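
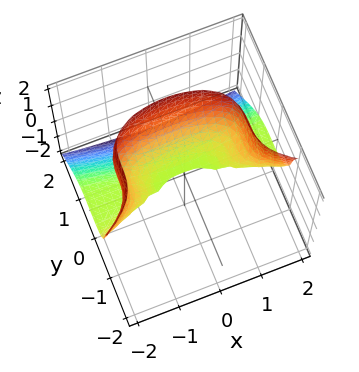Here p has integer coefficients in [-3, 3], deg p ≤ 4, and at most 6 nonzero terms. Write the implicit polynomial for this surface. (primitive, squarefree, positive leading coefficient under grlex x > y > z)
x^2*z + 3*y^3 + z^3 - 3*z^2

First, degree: the shape is more complex than any degree-2 surface, so deg p = 3.
Next, from the axis intercepts and sections: the visible x-axis segment lies entirely on the surface; it crosses the z-axis at the gridline z = 0.
Finally, solving for integer coefficients yields p as stated.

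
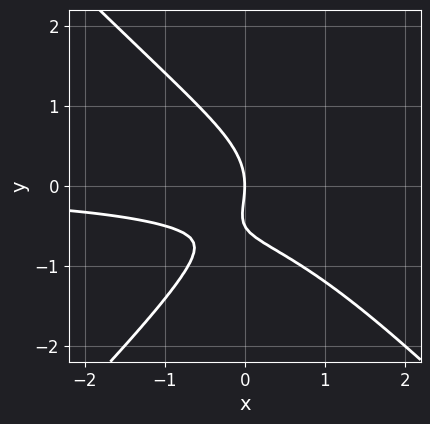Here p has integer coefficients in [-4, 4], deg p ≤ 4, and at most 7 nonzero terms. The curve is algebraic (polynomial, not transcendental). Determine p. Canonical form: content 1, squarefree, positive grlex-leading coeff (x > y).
Degree: the shape is more complex than any degree-2 curve, so deg p = 3.
Checking where it meets the axes: one y-axis crossing is at y = 0; one x-axis crossing is at x = 0.
Matching integer coefficients to the picture gives p.

2*x^2*y - 2*y^3 - 2*x*y - y^2 - 2*x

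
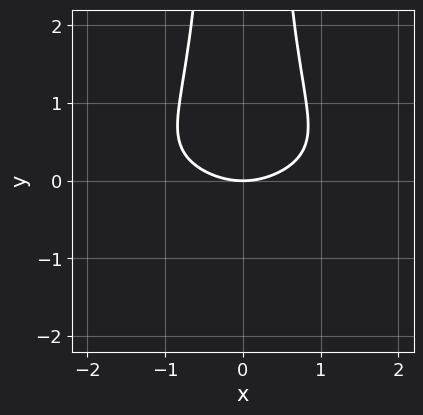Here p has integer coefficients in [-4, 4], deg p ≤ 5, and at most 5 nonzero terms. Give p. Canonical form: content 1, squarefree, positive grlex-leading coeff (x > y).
2*x^2*y^2 + x^2 - 2*y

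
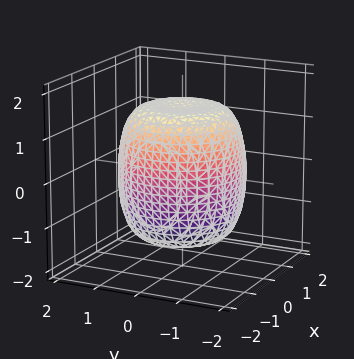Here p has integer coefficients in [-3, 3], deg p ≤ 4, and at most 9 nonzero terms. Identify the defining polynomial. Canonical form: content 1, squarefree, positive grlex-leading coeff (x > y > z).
First, degree: the shape is more complex than any degree-3 surface, so deg p = 4.
Then, symmetries: rotational symmetry about the z-axis ⇒ p depends on x, y only through x² + y².
Next, checking where it meets the axes: a circular section at z = 0 has radius between 1 and 2.
Finally, fitting integer coefficients to these (and the overall shape) gives p.

x^4 + 2*x^2*y^2 + y^4 - x^2 - y^2 + z^2 - 2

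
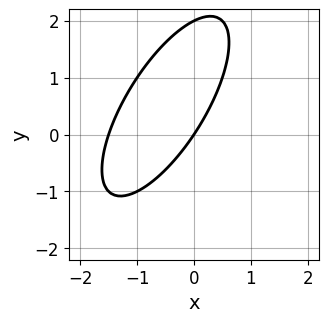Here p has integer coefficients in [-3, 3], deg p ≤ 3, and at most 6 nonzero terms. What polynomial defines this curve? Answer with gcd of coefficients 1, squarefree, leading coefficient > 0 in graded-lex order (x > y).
(a) The degree is 2 — the shape is more complex than any degree-1 curve.
(b) Observable constraints: among the integer gridlines, it crosses the y-axis at y ∈ {0, 2}; it meets the x-axis at x = 0 (among the integer gridlines).
(c) Assembling these constraints gives the stated polynomial.

2*x^2 - 2*x*y + y^2 + 3*x - 2*y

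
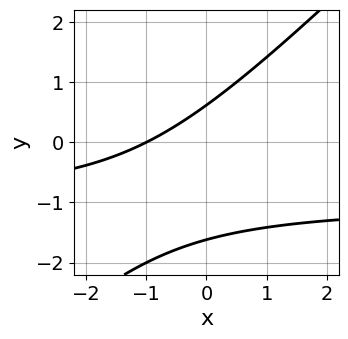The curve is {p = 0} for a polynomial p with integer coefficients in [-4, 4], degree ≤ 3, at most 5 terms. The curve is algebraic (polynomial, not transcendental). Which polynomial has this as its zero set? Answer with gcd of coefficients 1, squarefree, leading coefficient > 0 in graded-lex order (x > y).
x*y - y^2 + x - y + 1

The degree is 2 — no degree-1 curve has this shape.
Reading off the gridlines: one x-axis crossing is at x = -1.
Fitting integer coefficients to these (and the overall shape) gives p.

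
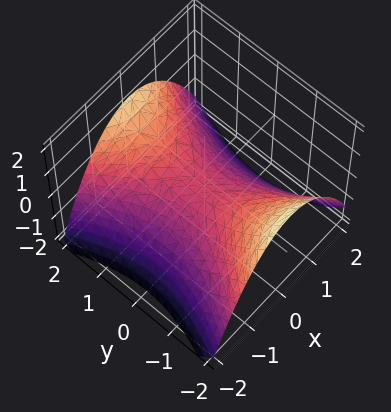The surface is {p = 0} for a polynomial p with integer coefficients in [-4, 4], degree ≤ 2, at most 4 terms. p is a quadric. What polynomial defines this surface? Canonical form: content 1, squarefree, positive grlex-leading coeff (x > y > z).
First, deg p = 2.
Then, symmetries: the y ↦ −y reflection is a symmetry, so y appears only in even powers; mirror symmetry x ↦ −x ⇒ only even powers of x.
Then, observable constraints: it crosses the y-axis at the gridline y = 0; one z-axis crossing is at z = 0.
Finally, matching integer coefficients to the picture gives p.

2*x^2 - y^2 + 3*z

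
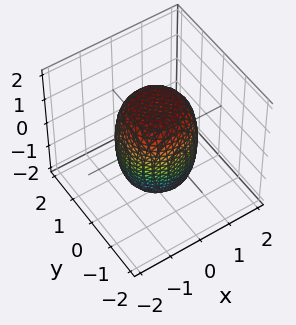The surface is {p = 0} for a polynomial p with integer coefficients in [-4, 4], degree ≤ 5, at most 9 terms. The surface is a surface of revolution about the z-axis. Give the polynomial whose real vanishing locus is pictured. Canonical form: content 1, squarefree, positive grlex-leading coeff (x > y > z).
2*x^4 + 4*x^2*y^2 + 2*y^4 - x^2 - y^2 + z^2 - 2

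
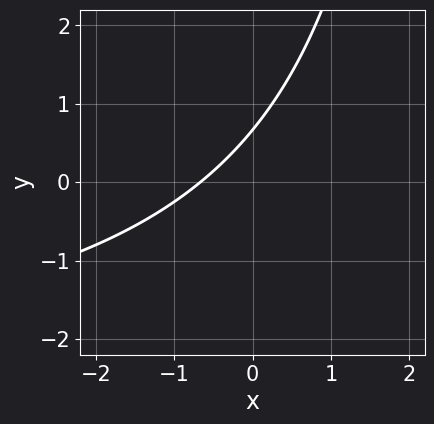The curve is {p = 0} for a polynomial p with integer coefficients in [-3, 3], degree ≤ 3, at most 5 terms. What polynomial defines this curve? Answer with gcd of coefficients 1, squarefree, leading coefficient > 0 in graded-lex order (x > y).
x*y + 3*x - 3*y + 2

Degree: a generic line meets the curve in up to 2 points, so deg p = 2.
The integer polynomial consistent with all of this is the stated p.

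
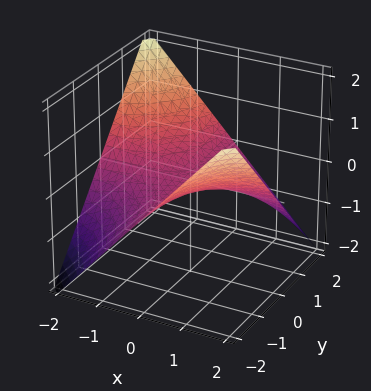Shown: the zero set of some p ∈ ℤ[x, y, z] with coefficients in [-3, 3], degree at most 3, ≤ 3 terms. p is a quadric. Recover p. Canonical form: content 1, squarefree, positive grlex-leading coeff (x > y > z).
x*y + 2*z

First, degree: a hyperbolic paraboloid; a quadric, so deg p = 2.
Next, observable constraints: it meets the z-axis at z = 0 (among the integer gridlines); every point of the x-axis in the box is on the surface; the visible y-axis segment lies entirely on the surface.
Finally, together with the visible shape, these determine p as stated.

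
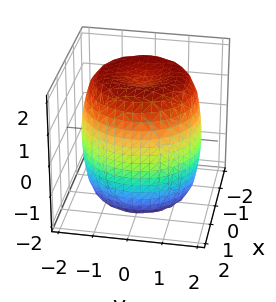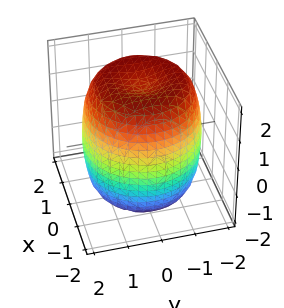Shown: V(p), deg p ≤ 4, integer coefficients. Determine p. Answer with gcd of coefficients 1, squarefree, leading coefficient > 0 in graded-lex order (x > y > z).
1. Degree: no degree-3 surface has this shape, so deg p = 4.
2. Symmetries: rotational symmetry about the z-axis ⇒ p depends on x, y only through x² + y².
3. Against the integer gridlines: a circular section at z = -1 has radius between 1 and 2.
4. The integer polynomial consistent with all of this is the stated p.

x^4 + 2*x^2*y^2 + y^4 - 2*x^2 - 2*y^2 + z^2 - 3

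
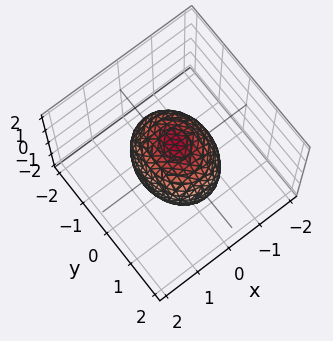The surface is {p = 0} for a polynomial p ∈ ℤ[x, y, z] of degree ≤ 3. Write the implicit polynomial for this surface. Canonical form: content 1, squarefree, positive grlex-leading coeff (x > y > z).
3*x^2 + 2*y^2 + 2*z^2 - 3

(a) Degree: bounded and convex; a quadric, so deg p = 2.
(b) Symmetries: the y ↦ −y reflection is a symmetry, so y appears only in even powers; it's symmetric under x → −x, forcing even powers of x; the z ↦ −z reflection is a symmetry, so z appears only in even powers.
(c) From the axis intercepts and sections: the x-axis gridline crossings are at x ∈ {-1, 1}.
(d) These observations pin down the coefficients.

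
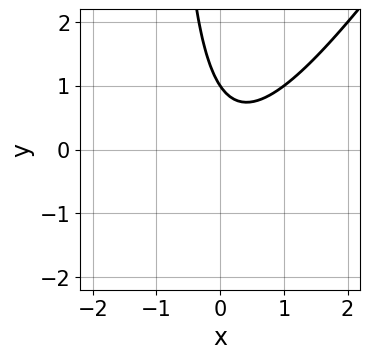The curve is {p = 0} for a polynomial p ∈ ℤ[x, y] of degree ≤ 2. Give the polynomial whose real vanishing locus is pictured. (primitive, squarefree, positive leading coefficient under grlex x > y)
3*x^2 - 2*x*y - x - 2*y + 2

(a) The degree is 2 — no degree-1 curve has this shape.
(b) From the visible intercepts: one y-axis crossing is at y = 1; no x-intercept at any integer in the box.
(c) Fitting integer coefficients to these (and the overall shape) gives p.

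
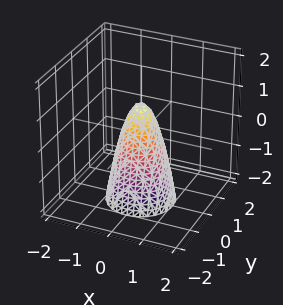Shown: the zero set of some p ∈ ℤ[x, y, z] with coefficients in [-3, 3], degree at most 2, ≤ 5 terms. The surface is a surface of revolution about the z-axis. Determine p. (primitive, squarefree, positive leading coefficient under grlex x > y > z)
3*x^2 + 3*y^2 + z - 1

First, deg p = 2.
Then, symmetry: every cross-section ⟂ z is a circle, so x, y appear only via x² + y².
Then, against the integer gridlines: a circular section at z = 0 has radius between 0 and 1; it crosses the z-axis at the gridline z = 1.
Finally, fitting integer coefficients to these (and the overall shape) gives p.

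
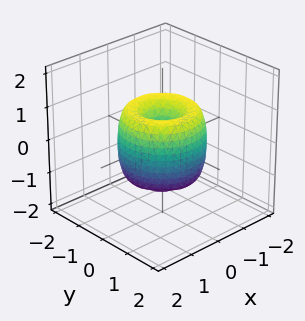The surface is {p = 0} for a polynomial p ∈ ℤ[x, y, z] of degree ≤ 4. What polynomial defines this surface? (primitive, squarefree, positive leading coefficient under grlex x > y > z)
2*x^4 + 4*x^2*y^2 + 2*y^4 - 3*x^2 - 3*y^2 + z^2

1. Degree: the shape is more complex than any degree-3 surface, so deg p = 4.
2. Symmetry: the surface is invariant under rotation about z: p = q(x² + y², z).
3. Against the integer gridlines: it meets the x-axis at x = 0 (among the integer gridlines); a circular section at z = 0 has radius between 1 and 2; it meets the z-axis at z = 0 (among the integer gridlines); it crosses the y-axis at the gridline y = 0.
4. Assembling these constraints gives the stated polynomial.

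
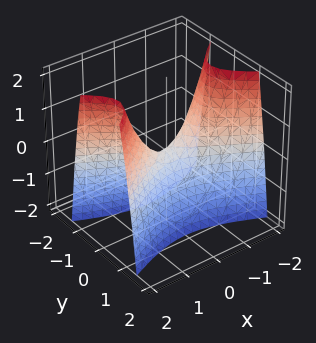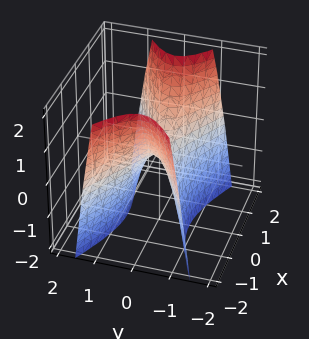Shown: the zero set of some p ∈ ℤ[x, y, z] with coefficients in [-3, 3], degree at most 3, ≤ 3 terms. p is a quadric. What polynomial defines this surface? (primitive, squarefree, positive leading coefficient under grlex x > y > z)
x^2 - 3*y^2 - z

First, degree: a hyperbolic paraboloid; a quadric, so deg p = 2.
Then, symmetries: it's symmetric under y → −y, forcing even powers of y; the x ↦ −x reflection is a symmetry, so x appears only in even powers.
Next, against the integer gridlines: it meets the z-axis at z = 0 (among the integer gridlines); it meets the x-axis at x = 0 (among the integer gridlines); it crosses the y-axis at the gridline y = 0.
Finally, matching integer coefficients to the picture gives p.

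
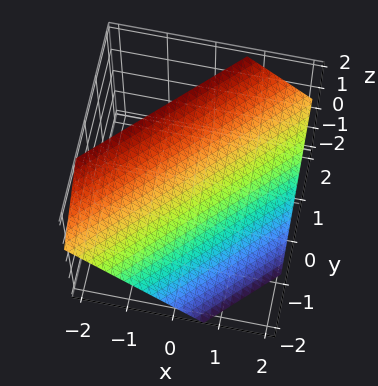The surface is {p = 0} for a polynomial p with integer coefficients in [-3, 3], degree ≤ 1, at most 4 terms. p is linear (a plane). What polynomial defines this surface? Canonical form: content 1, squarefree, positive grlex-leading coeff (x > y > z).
3*x - 3*y + 3*z - 2

1. Degree: every cross-section is a straight line — this is a plane, so deg p = 1.
2. The integer polynomial consistent with all of this is the stated p.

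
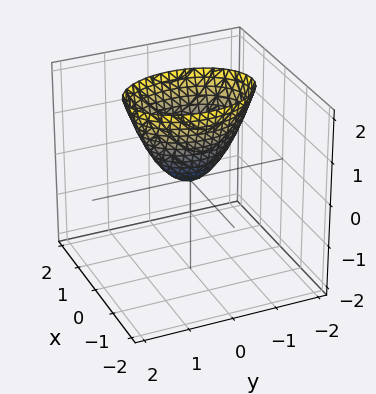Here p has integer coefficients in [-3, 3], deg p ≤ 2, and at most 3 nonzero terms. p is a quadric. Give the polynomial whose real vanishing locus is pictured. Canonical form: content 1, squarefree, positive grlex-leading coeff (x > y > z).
First, the degree is 2 — a paraboloid; a quadric.
Then, symmetries: mirror symmetry y ↦ −y ⇒ only even powers of y; mirror symmetry x ↦ −x ⇒ only even powers of x.
Then, observable constraints: it crosses the z-axis at the gridline z = 0; one x-axis crossing is at x = 0.
Finally, assembling these constraints gives the stated polynomial.

2*x^2 + y^2 - z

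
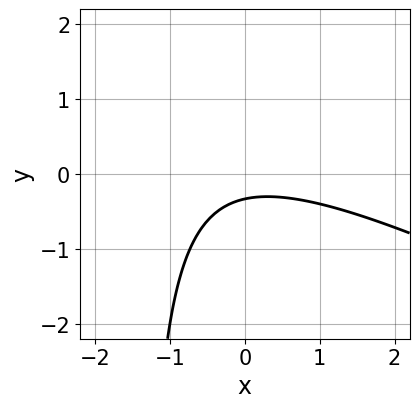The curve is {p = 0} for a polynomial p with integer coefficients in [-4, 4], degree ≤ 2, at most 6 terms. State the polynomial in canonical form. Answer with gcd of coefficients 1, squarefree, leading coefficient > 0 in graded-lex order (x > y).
x^2 + 2*x*y + 3*y + 1

1. The degree is 2 — no degree-1 curve has this shape.
2. Checking where it meets the axes: no x-intercept at any integer in the box.
3. Matching integer coefficients to the picture gives p.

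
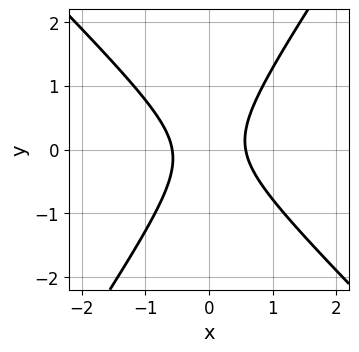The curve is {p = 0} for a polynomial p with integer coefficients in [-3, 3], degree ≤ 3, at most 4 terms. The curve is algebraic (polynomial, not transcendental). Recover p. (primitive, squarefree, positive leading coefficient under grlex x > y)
3*x^2 + x*y - 2*y^2 - 1

First, degree: a generic line meets the curve in up to 2 points, so deg p = 2.
Then, observable constraints: it misses every integer gridline on the y-axis.
Finally, the integer polynomial consistent with all of this is the stated p.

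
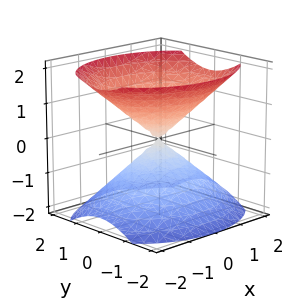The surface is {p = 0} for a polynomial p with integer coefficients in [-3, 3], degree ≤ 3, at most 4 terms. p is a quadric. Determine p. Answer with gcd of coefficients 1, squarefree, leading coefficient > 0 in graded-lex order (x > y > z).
2*x^2 + 3*y^2 - 3*z^2

I count 2 distinct pieces. Treating them together as one polynomial.
deg p = 2. A double cone through the origin; a quadric.
Symmetries: mirror symmetry x ↦ −x ⇒ only even powers of x; it's symmetric under y → −y, forcing even powers of y; the z ↦ −z reflection is a symmetry, so z appears only in even powers.
Checking where it meets the axes: it meets the x-axis at x = 0 (among the integer gridlines); it crosses the z-axis at the gridline z = 0; it meets the y-axis at y = 0 (among the integer gridlines).
Together with the visible shape, these determine p as stated.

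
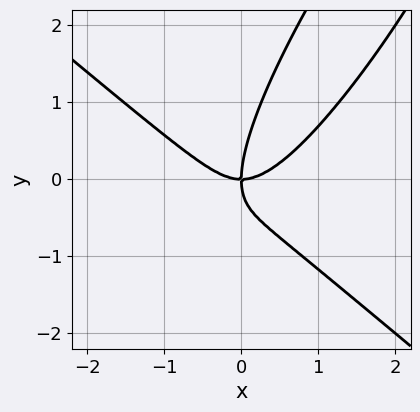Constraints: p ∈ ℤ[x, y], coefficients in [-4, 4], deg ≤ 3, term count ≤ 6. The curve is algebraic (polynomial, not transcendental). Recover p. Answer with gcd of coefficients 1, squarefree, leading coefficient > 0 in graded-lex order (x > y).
2*x^3 - 2*x*y^2 + y^3 - 2*x*y

First, degree: the shape is more complex than any degree-2 curve, so deg p = 3.
Next, observable constraints: it crosses the x-axis at the gridline x = 0; it meets the y-axis at y = 0 (among the integer gridlines).
Finally, fitting integer coefficients to these (and the overall shape) gives p.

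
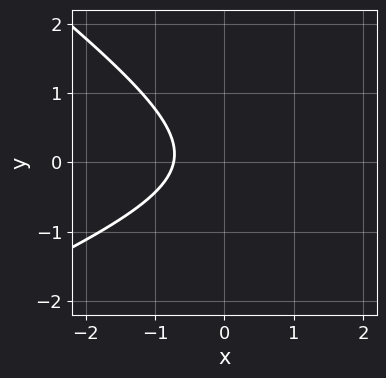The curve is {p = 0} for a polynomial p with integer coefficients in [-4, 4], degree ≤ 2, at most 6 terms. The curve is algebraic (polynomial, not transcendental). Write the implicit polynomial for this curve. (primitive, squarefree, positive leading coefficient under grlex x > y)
x^2 - x*y - 3*y^2 - 2*x - 2

The degree is 2 — no degree-1 curve has this shape.
From the axis intercepts and sections: it misses every integer gridline on the y-axis.
The integer polynomial consistent with all of this is the stated p.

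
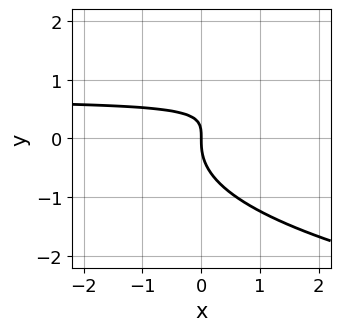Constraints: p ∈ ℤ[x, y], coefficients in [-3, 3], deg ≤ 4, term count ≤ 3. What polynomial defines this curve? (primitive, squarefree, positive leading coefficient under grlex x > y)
3*y^3 - 3*x*y + 2*x

1. Degree: no degree-2 curve has this shape, so deg p = 3.
2. Against the integer gridlines: one x-axis crossing is at x = 0; it meets the y-axis at y = 0 (among the integer gridlines).
3. Fitting integer coefficients to these (and the overall shape) gives p.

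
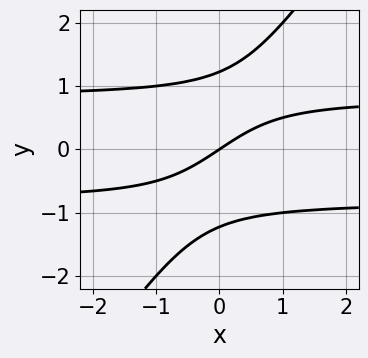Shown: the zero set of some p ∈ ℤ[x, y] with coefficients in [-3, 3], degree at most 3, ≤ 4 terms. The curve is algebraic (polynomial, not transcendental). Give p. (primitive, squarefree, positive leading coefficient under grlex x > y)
3*x*y^2 - 2*y^3 - 2*x + 3*y

The degree is 3 — the shape is more complex than any degree-2 curve.
Reading off the gridlines: it meets the x-axis at x = 0 (among the integer gridlines); it meets the y-axis at y = 0 (among the integer gridlines).
Together with the visible shape, these determine p as stated.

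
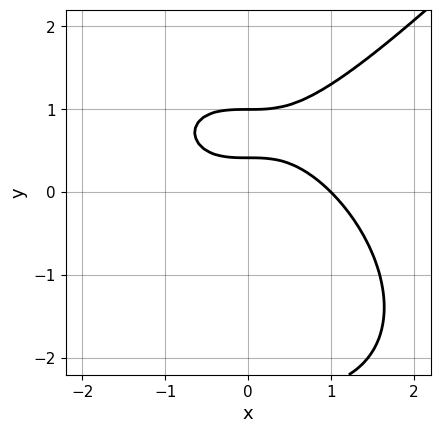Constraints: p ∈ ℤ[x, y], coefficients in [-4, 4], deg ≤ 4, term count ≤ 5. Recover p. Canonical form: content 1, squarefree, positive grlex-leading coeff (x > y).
1. Degree: the shape is more complex than any degree-2 curve, so deg p = 3.
2. Observable constraints: it meets the x-axis at x = 1 (among the integer gridlines); it crosses the y-axis at the gridline y = 1.
3. Matching integer coefficients to the picture gives p.

x^3 - y^3 - y^2 + 3*y - 1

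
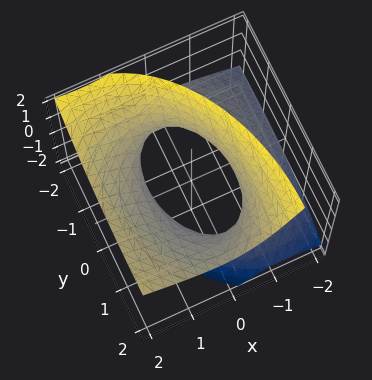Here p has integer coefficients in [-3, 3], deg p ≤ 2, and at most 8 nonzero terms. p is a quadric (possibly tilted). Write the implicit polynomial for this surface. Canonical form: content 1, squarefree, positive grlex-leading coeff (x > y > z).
Degree: the shape is more complex than any degree-1 surface, so deg p = 2.
Observable constraints: it misses every integer gridline on the z-axis; among the integer gridlines, it crosses the x-axis at x ∈ {-1, 1}.
Together with the visible shape, these determine p as stated.

2*x^2 - 3*x*z + y^2 - 2*y*z - 2*z^2 - 2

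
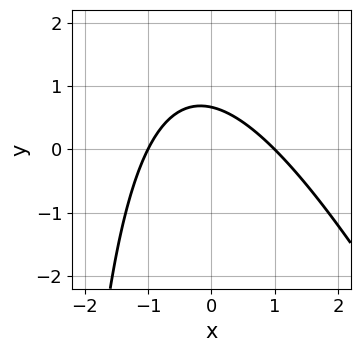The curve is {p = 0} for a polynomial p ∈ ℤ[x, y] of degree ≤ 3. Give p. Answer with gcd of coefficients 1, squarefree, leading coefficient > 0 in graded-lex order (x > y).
2*x^2 + x*y + 3*y - 2

First, deg p = 2. A generic line meets the curve in up to 2 points.
Next, from the axis intercepts and sections: the x-axis gridline crossings are at x ∈ {-1, 1}.
Finally, these observations pin down the coefficients.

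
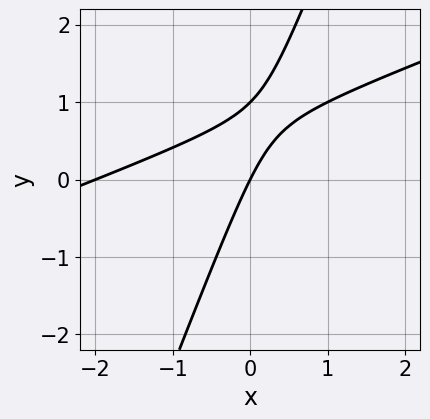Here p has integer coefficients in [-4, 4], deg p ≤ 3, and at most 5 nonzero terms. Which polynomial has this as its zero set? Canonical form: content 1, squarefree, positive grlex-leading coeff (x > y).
x^2 - 3*x*y + y^2 + 2*x - y

(a) Degree: no degree-1 curve has this shape, so deg p = 2.
(b) From the visible intercepts: the x-axis gridline crossings are at x ∈ {-2, 0}; the y-axis gridline crossings are at y ∈ {0, 1}.
(c) The integer polynomial consistent with all of this is the stated p.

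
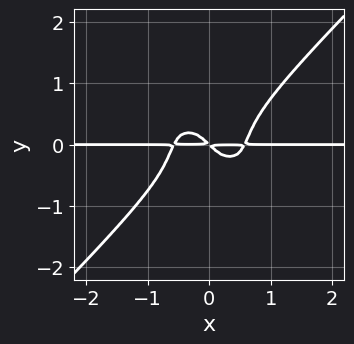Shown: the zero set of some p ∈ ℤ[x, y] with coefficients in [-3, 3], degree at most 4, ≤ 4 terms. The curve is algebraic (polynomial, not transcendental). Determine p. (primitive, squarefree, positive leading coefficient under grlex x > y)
3*x^3*y - 3*y^4 - x*y - y^2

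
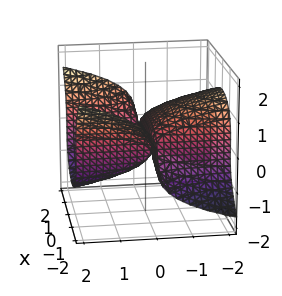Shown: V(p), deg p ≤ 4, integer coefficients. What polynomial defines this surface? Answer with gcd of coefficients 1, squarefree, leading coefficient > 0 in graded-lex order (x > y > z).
2*x^2*y - 3*z^3 - 3*y

(a) deg p = 3. No degree-2 surface has this shape.
(b) From the axis intercepts and sections: the visible x-axis segment lies entirely on the surface; one y-axis crossing is at y = 0.
(c) Matching integer coefficients to the picture gives p.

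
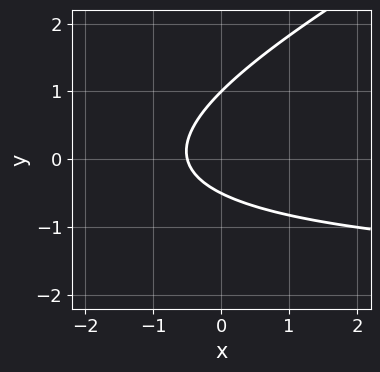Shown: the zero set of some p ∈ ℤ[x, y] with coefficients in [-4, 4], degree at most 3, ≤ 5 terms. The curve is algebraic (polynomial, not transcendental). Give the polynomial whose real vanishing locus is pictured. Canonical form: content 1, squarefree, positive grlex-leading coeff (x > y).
x*y - 2*y^2 + 2*x + y + 1

1. Degree: a generic line meets the curve in up to 2 points, so deg p = 2.
2. Checking where it meets the axes: it meets the y-axis at y = 1 (among the integer gridlines).
3. Solving for integer coefficients yields p as stated.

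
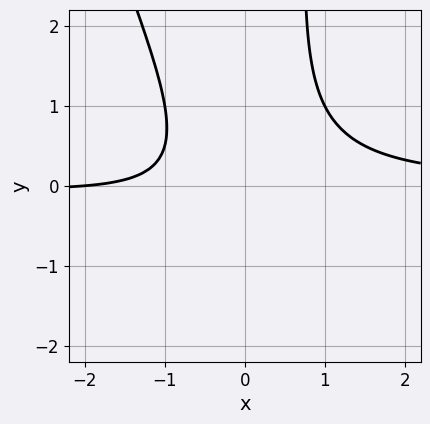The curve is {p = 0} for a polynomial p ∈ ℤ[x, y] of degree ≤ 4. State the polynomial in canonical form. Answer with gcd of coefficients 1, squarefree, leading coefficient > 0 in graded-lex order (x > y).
3*x^2*y + x*y^2 - y^2 - x - 2

The degree is 3 — the shape is more complex than any degree-2 curve.
Observable constraints: the curve avoids every integer y-axis point in the box; it meets the x-axis at x = -2 (among the integer gridlines).
Putting this together gives p.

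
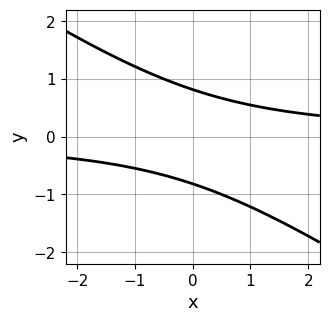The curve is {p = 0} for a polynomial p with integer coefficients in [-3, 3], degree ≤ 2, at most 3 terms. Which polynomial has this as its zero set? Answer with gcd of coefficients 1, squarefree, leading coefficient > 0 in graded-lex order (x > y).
2*x*y + 3*y^2 - 2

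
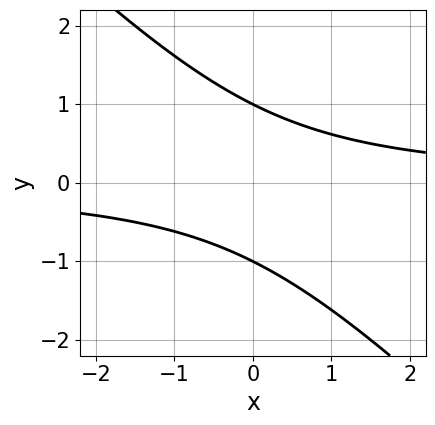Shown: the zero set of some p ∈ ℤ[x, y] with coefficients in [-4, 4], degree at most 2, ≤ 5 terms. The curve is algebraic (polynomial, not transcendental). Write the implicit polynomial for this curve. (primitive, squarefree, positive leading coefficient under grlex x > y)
x*y + y^2 - 1

(a) deg p = 2. A generic line meets the curve in up to 2 points.
(b) Against the integer gridlines: among the integer gridlines, it crosses the y-axis at y ∈ {-1, 1}; no x-intercept at any integer in the box.
(c) Together with the visible shape, these determine p as stated.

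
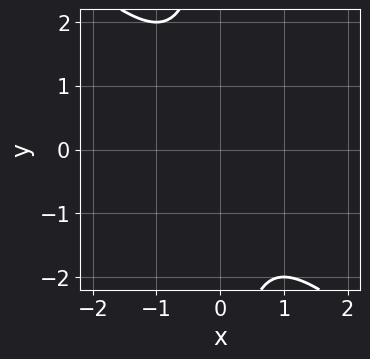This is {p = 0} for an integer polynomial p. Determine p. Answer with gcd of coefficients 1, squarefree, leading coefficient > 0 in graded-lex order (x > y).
x^2 + x*y + 1

deg p = 2.
Reading off the gridlines: the curve avoids every integer x-axis point in the box; no y-intercept at any integer in the box.
Putting this together gives p.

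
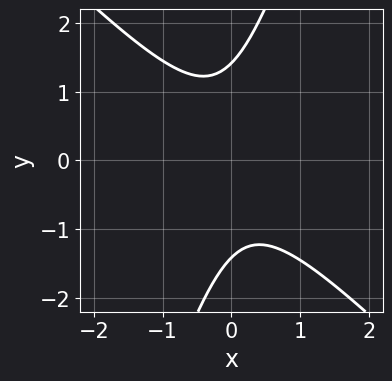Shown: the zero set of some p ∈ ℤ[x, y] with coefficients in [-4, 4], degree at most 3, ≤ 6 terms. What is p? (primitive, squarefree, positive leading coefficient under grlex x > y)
3*x^2 + 2*x*y - y^2 + 2

(a) deg p = 2. No degree-1 curve has this shape.
(b) From the visible intercepts: the curve avoids every integer x-axis point in the box.
(c) Assembling these constraints gives the stated polynomial.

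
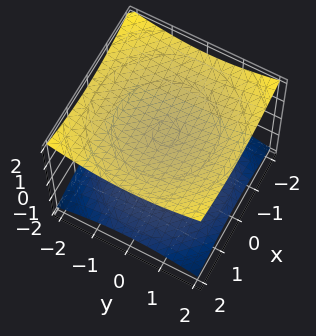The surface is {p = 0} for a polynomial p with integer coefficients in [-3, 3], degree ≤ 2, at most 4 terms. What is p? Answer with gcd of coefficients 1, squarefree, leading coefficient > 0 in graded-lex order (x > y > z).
x^2 + y^2 - 3*z^2 + 3

1. I count 2 distinct pieces.
2. deg p = 2.
3. By symmetry, the z-axis is an axis of rotation, so x and y enter only as x² + y²; the z ↦ −z reflection is a symmetry, so z appears only in even powers.
4. Reading off the gridlines: no y-intercept at any integer in the box; it misses every integer gridline on the x-axis.
5. Together with the visible shape, these determine p as stated.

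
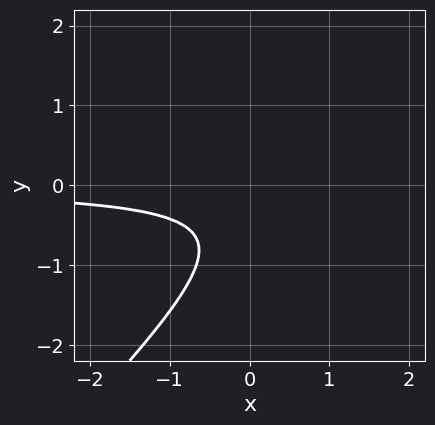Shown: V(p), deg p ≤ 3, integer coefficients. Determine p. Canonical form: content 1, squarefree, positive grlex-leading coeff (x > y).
3*x*y - 3*y^2 - 3*y - 2

Degree: a generic line meets the curve in up to 2 points, so deg p = 2.
Against the integer gridlines: the curve avoids every integer y-axis point in the box; the curve avoids every integer x-axis point in the box.
The integer polynomial consistent with all of this is the stated p.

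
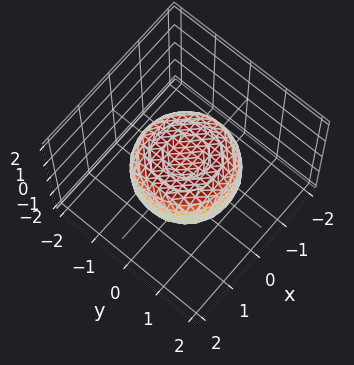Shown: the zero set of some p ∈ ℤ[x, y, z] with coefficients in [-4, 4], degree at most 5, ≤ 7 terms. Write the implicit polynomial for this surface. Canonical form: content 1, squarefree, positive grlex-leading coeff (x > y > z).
x^4 + 2*x^2*y^2 + y^4 - x^2 - y^2 + 2*z^2 - 1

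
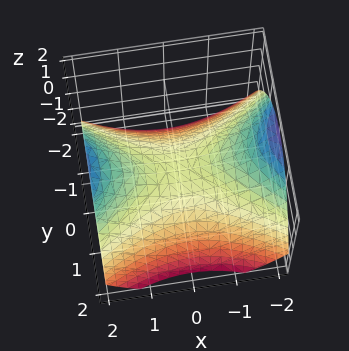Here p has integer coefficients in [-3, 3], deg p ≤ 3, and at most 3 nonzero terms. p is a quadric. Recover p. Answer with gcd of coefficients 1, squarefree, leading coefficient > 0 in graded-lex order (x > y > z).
(a) Degree: a saddle surface; a quadric, so deg p = 2.
(b) Symmetries: mirror symmetry y ↦ −y ⇒ only even powers of y; it's symmetric under x → −x, forcing even powers of x.
(c) From the visible intercepts: one y-axis crossing is at y = 0; it crosses the z-axis at the gridline z = 0.
(d) Putting this together gives p.

x^2 - 2*y^2 - 3*z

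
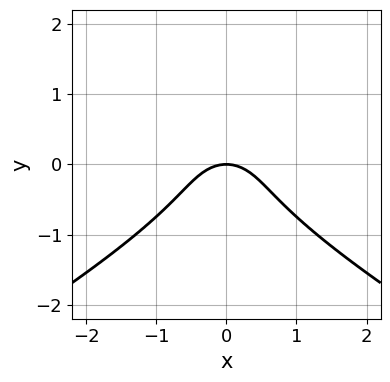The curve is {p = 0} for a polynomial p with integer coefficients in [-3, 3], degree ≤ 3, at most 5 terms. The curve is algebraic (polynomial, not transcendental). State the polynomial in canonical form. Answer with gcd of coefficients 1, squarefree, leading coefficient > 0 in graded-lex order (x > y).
x^2*y - 3*y^3 - 2*x^2 - 2*y

First, deg p = 3. A generic line meets the curve in up to 3 points.
Then, symmetries: it's symmetric under x → −x, forcing even powers of x.
Then, checking where it meets the axes: it meets the x-axis at x = 0 (among the integer gridlines); one y-axis crossing is at y = 0.
Finally, matching integer coefficients to the picture gives p.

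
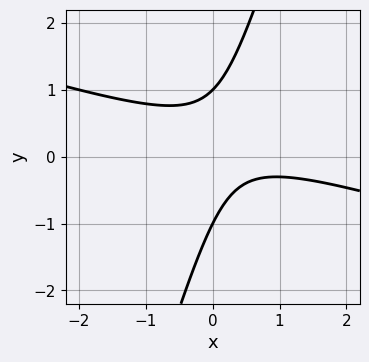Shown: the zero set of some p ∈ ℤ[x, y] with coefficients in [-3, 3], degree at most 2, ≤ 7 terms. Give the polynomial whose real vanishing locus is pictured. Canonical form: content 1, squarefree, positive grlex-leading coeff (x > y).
First, the degree is 2 — no degree-1 curve has this shape.
Next, checking where it meets the axes: it misses every integer gridline on the x-axis; among the integer gridlines, it crosses the y-axis at y ∈ {-1, 1}.
Finally, solving for integer coefficients yields p as stated.

x^2 + 3*x*y - y^2 - x + 1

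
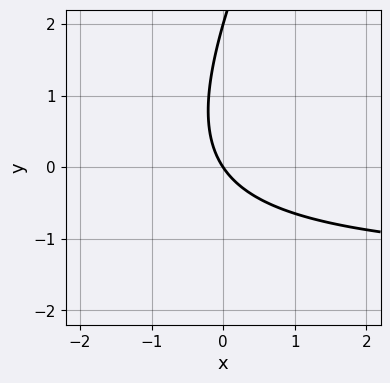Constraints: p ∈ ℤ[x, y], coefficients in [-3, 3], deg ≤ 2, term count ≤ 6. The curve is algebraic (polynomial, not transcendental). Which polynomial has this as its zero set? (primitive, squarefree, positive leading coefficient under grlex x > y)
First, deg p = 2.
Then, reading off the gridlines: it meets the x-axis at x = 0 (among the integer gridlines); among the integer gridlines, it crosses the y-axis at y ∈ {0, 2}.
Finally, solving for integer coefficients yields p as stated.

2*x*y - y^2 + 3*x + 2*y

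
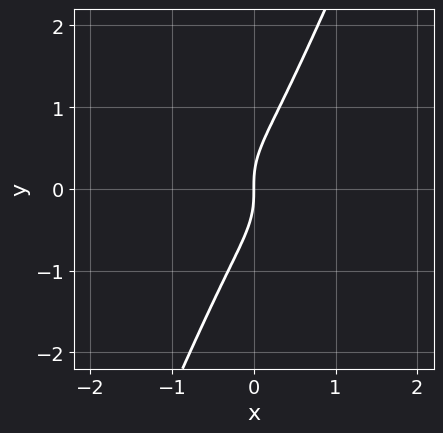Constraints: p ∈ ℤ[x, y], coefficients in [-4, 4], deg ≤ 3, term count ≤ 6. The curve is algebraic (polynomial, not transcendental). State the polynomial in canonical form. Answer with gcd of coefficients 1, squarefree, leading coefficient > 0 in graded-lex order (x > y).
2*x^3 + 2*x*y^2 - y^3 + x

1. The degree is 3 — the shape is more complex than any degree-2 curve.
2. Checking where it meets the axes: it meets the x-axis at x = 0 (among the integer gridlines); it crosses the y-axis at the gridline y = 0.
3. Matching integer coefficients to the picture gives p.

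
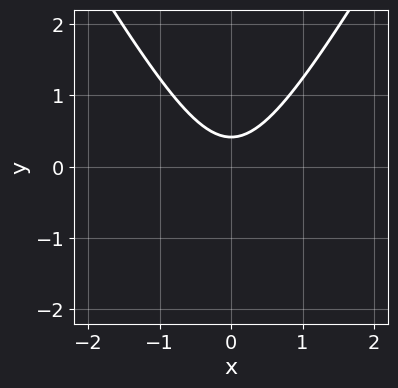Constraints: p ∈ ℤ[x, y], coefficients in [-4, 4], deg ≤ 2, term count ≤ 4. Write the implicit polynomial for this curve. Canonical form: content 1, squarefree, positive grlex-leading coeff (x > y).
deg p = 2. The shape is more complex than any degree-1 curve.
Symmetries: it's symmetric under x → −x, forcing even powers of x.
Checking where it meets the axes: no x-intercept at any integer in the box.
Matching integer coefficients to the picture gives p.

3*x^2 - y^2 - 2*y + 1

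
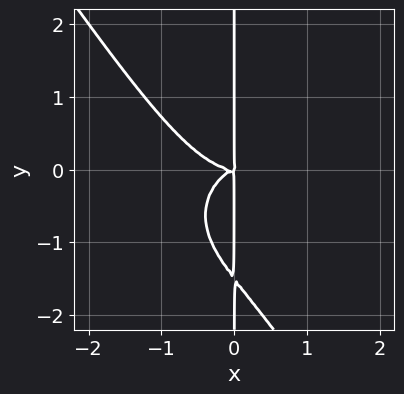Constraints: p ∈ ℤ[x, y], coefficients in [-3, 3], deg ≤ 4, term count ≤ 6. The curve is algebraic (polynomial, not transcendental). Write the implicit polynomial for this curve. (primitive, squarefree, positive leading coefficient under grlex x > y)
2*x^4 + 2*x^2*y^2 + 2*x*y^3 - x^2*y + 3*x*y^2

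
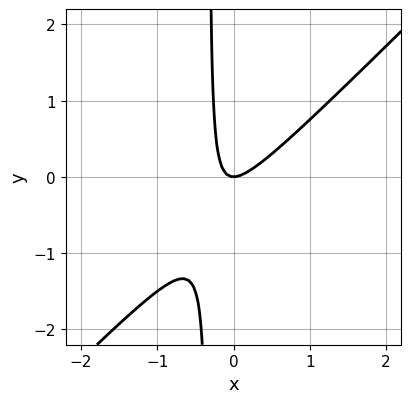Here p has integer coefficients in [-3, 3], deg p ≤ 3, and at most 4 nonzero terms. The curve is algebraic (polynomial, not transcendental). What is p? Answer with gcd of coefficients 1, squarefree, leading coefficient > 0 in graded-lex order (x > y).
3*x^2 - 3*x*y - y

1. Degree: no degree-1 curve has this shape, so deg p = 2.
2. Observable constraints: it meets the x-axis at x = 0 (among the integer gridlines); it crosses the y-axis at the gridline y = 0.
3. The integer polynomial consistent with all of this is the stated p.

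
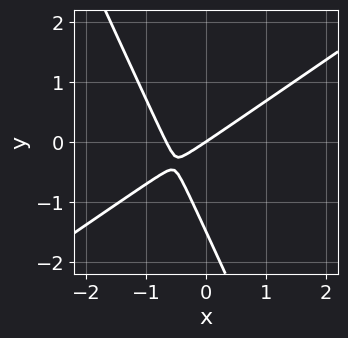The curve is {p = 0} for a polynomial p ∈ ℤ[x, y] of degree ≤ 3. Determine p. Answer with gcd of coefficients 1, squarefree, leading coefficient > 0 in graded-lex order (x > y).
3*x^2 - 3*x*y - 2*y^2 + 2*x - 3*y

1. Degree: no degree-1 curve has this shape, so deg p = 2.
2. From the visible intercepts: it meets the y-axis at y = 0 (among the integer gridlines); it crosses the x-axis at the gridline x = 0.
3. Matching integer coefficients to the picture gives p.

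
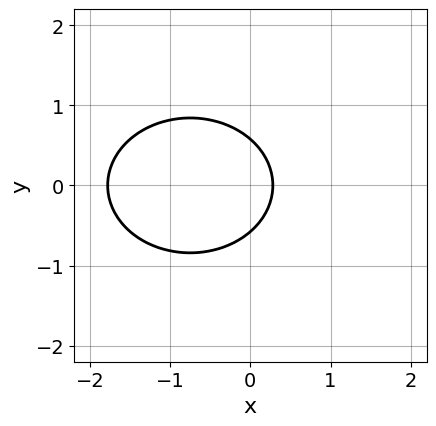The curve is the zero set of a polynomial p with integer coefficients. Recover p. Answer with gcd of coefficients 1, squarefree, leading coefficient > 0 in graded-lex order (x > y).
First, degree: a generic line meets the curve in up to 2 points, so deg p = 2.
Next, symmetries: it's symmetric under y → −y, forcing even powers of y.
Finally, the integer polynomial consistent with all of this is the stated p.

2*x^2 + 3*y^2 + 3*x - 1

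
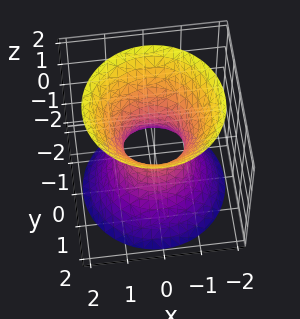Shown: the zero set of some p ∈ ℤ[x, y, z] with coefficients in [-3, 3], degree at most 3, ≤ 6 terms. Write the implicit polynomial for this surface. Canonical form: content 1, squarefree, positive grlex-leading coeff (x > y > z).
3*x^2 + 3*y^2 - 2*z^2 - 2

1. deg p = 2. An hourglass — one-sheet hyperboloid; a quadric.
2. Symmetries: it's symmetric under z → −z, forcing even powers of z; every cross-section ⟂ z is a circle, so x, y appear only via x² + y².
3. Checking where it meets the axes: a circular section at z = -2 has radius between 1 and 2; it misses every integer gridline on the z-axis.
4. Solving for integer coefficients yields p as stated.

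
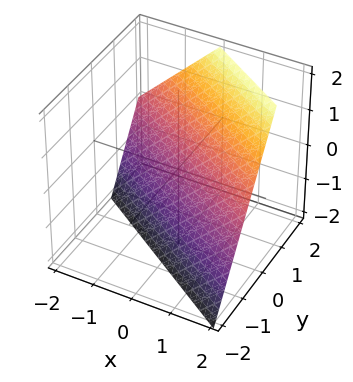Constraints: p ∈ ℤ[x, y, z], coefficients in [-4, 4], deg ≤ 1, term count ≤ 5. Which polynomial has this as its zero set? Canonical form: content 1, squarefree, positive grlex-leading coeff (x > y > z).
2*x + 3*y - 2*z - 2

First, degree: every cross-section is a straight line — this is a plane, so deg p = 1.
Next, checking where it meets the axes: it meets the x-axis at x = 1 (among the integer gridlines); one z-axis crossing is at z = -1.
Finally, fitting integer coefficients to these (and the overall shape) gives p.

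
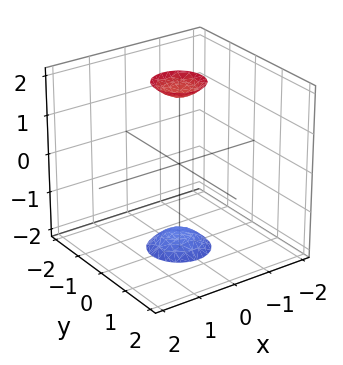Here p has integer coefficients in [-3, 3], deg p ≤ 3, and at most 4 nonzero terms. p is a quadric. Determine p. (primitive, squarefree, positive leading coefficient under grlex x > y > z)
3*x^2 + 3*y^2 - z^2 + 3

(a) I count 2 distinct pieces.
(b) Degree: two separate bowl-shaped sheets opening away from each other; a quadric, so deg p = 2.
(c) Symmetries: rotational symmetry about the z-axis ⇒ p depends on x, y only through x² + y²; it's symmetric under z → −z, forcing even powers of z.
(d) Observable constraints: it misses every integer gridline on the x-axis; the surface avoids every integer y-axis point in the box.
(e) Fitting integer coefficients to these (and the overall shape) gives p.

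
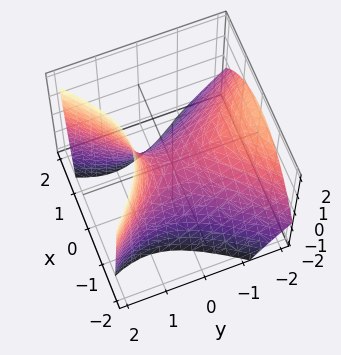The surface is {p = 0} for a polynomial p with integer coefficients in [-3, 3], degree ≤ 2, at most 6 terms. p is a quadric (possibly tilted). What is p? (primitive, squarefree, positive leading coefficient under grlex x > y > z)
deg p = 2. The shape is more complex than any degree-1 surface.
Against the integer gridlines: one y-axis crossing is at y = 0; it meets the z-axis at z = 0 (among the integer gridlines); one x-axis crossing is at x = 0.
The integer polynomial consistent with all of this is the stated p.

3*x^2 - 2*y^2 - 2*y*z + 3*z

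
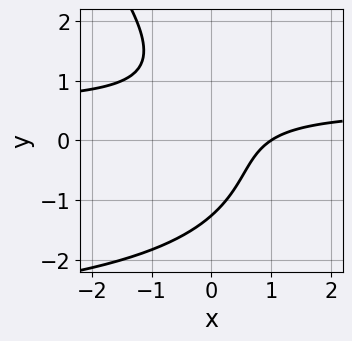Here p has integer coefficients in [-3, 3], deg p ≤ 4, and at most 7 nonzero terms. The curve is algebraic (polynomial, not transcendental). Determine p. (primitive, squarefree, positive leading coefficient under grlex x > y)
First, degree: no degree-2 curve has this shape, so deg p = 3.
Next, checking where it meets the axes: one x-axis crossing is at x = 1.
Finally, assembling these constraints gives the stated polynomial.

x*y^2 + y^3 + 3*x*y - 2*x + 2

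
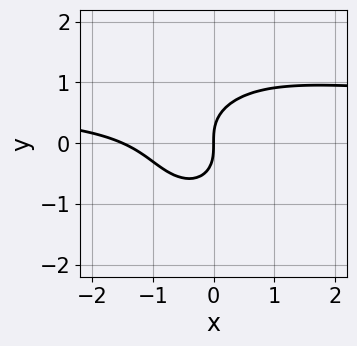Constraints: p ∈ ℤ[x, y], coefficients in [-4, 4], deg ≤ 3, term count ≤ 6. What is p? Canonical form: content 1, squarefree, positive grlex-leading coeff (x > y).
First, the degree is 3 — no degree-2 curve has this shape.
Then, reading off the gridlines: one y-axis crossing is at y = 0; one x-axis crossing is at x = 0.
Finally, fitting integer coefficients to these (and the overall shape) gives p.

3*x^2*y + 3*y^3 - 2*x^2 - 3*x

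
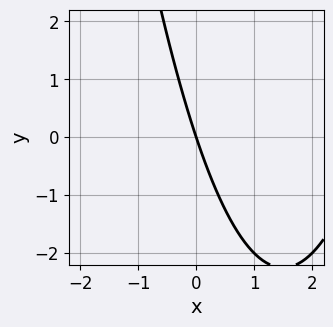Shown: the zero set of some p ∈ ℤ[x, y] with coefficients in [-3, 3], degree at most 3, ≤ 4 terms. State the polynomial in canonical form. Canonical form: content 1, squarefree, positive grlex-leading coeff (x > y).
First, the degree is 2 — a generic line meets the curve in up to 2 points.
Next, from the visible intercepts: it meets the x-axis at x = 0 (among the integer gridlines); it meets the y-axis at y = 0 (among the integer gridlines).
Finally, assembling these constraints gives the stated polynomial.

x^2 - 3*x - y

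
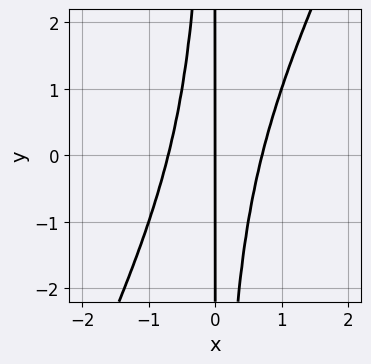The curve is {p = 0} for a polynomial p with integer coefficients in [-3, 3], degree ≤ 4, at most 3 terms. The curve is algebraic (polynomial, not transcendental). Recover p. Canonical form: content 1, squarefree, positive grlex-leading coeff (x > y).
1. deg p = 3.
2. Observable constraints: it meets the x-axis at x = 0 (among the integer gridlines); the visible y-axis segment lies entirely on the curve.
3. Assembling these constraints gives the stated polynomial.

2*x^3 - x^2*y - x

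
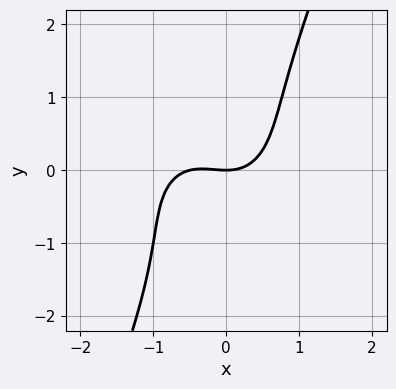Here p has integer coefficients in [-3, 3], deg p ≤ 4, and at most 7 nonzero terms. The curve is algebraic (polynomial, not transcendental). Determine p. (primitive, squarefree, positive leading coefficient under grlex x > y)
2*x^3 + 2*x*y^2 - y^3 + x^2 - 2*y

(a) Degree: the shape is more complex than any degree-2 curve, so deg p = 3.
(b) From the axis intercepts and sections: one x-axis crossing is at x = 0; one y-axis crossing is at y = 0.
(c) These observations pin down the coefficients.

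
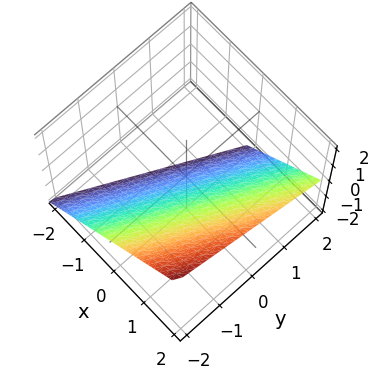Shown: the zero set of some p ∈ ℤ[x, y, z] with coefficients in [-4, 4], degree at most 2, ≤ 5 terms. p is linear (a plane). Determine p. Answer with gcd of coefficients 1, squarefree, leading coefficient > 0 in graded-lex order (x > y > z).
2*x - y - 2*z - 2

First, degree: every cross-section is a straight line — this is a plane, so deg p = 1.
Next, from the visible intercepts: it crosses the x-axis at the gridline x = 1; it meets the z-axis at z = -1 (among the integer gridlines); it crosses the y-axis at the gridline y = -2.
Finally, together with the visible shape, these determine p as stated.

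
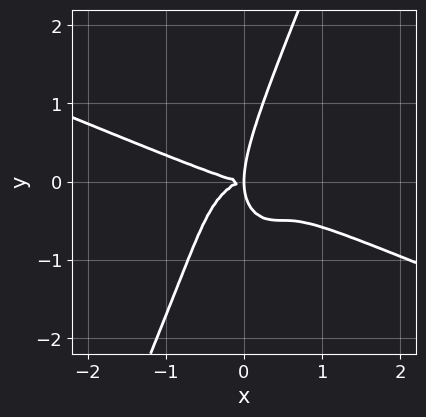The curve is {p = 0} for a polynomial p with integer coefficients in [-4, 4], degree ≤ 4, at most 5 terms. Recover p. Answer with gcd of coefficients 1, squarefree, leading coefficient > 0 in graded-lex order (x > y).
Degree: a generic line meets the curve in up to 4 points, so deg p = 4.
Reading off the gridlines: it crosses the x-axis at the gridline x = 0; one y-axis crossing is at y = 0.
Matching integer coefficients to the picture gives p.

x^4 + 2*x^3*y + 2*x*y^3 - y^4 + 2*x*y^2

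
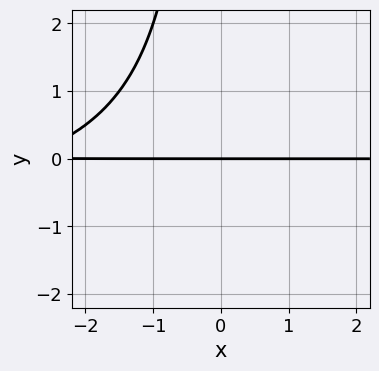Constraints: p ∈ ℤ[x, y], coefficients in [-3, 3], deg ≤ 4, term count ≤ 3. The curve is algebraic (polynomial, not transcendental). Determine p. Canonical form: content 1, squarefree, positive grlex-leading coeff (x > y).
Degree: a generic line meets the curve in up to 3 points, so deg p = 3.
Observable constraints: the visible x-axis segment lies entirely on the curve; it crosses the y-axis at the gridline y = 0.
Fitting integer coefficients to these (and the overall shape) gives p.

x*y^2 + x*y + 3*y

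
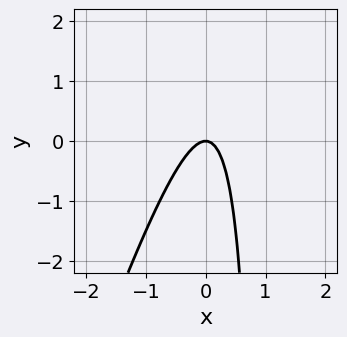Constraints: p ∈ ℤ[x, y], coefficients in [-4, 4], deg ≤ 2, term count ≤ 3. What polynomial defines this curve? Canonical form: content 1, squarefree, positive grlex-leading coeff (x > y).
1. Degree: no degree-1 curve has this shape, so deg p = 2.
2. Reading off the gridlines: one y-axis crossing is at y = 0; it meets the x-axis at x = 0 (among the integer gridlines).
3. These observations pin down the coefficients.

3*x^2 - x*y + y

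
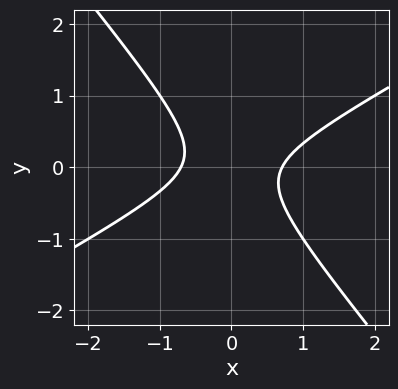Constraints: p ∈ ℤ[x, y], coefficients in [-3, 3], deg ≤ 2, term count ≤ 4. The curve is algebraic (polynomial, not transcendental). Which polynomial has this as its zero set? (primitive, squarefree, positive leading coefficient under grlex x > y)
2*x^2 - 2*x*y - 3*y^2 - 1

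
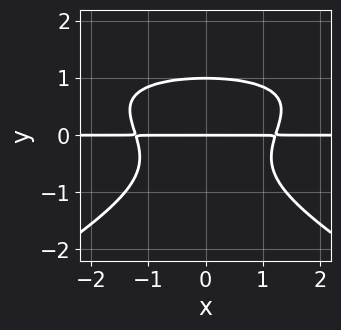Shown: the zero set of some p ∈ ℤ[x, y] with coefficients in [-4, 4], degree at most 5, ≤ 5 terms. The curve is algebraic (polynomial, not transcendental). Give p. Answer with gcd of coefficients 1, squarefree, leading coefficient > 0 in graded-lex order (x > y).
(a) The degree is 4 — a generic line meets the curve in up to 4 points.
(b) Symmetries: the x ↦ −x reflection is a symmetry, so x appears only in even powers.
(c) Reading off the gridlines: the visible x-axis segment lies entirely on the curve; the y-axis gridline crossings are at y ∈ {0, 1}.
(d) Putting this together gives p.

x^2*y^2 - 3*y^4 - 2*x^2*y + 3*y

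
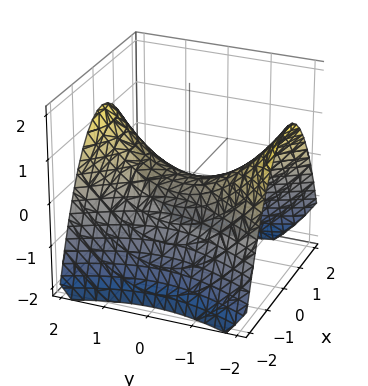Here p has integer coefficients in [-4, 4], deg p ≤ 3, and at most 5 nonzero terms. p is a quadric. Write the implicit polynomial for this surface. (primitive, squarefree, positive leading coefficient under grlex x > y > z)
2*x^2 - y^2 + 3*z

(a) deg p = 2.
(b) Symmetries: it's symmetric under y → −y, forcing even powers of y; the x ↦ −x reflection is a symmetry, so x appears only in even powers.
(c) From the visible intercepts: one x-axis crossing is at x = 0; it crosses the y-axis at the gridline y = 0; it meets the z-axis at z = 0 (among the integer gridlines).
(d) Matching integer coefficients to the picture gives p.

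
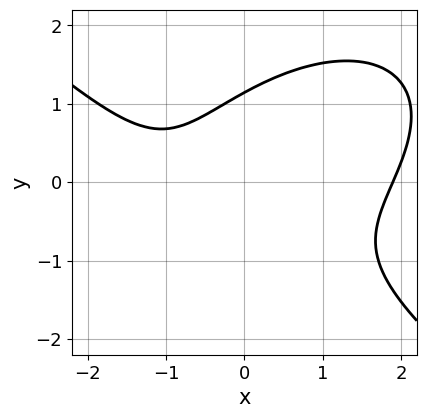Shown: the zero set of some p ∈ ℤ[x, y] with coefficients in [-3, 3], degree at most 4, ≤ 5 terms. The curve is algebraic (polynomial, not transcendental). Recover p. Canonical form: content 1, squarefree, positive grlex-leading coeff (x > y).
1. deg p = 3. A generic line meets the curve in up to 3 points.
2. Solving for integer coefficients yields p as stated.

x^3 + 2*y^3 - 2*x*y - 2*x - 3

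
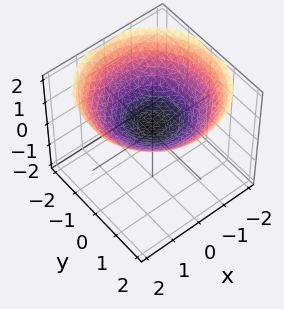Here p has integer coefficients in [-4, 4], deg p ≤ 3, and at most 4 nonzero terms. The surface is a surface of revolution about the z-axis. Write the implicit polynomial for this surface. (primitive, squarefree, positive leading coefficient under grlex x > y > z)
x^2 + y^2 - 3*z + 1

(a) Degree: the shape is more complex than any degree-1 surface, so deg p = 2.
(b) By symmetry, the z-axis is an axis of rotation, so x and y enter only as x² + y².
(c) From the visible intercepts: it misses every integer gridline on the x-axis; a circular section at z = 1 has radius between 1 and 2.
(d) Fitting integer coefficients to these (and the overall shape) gives p.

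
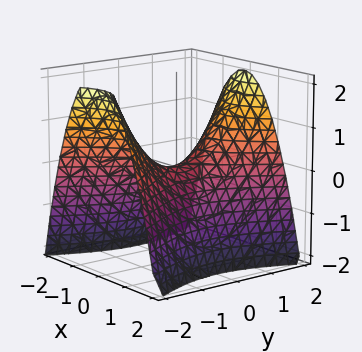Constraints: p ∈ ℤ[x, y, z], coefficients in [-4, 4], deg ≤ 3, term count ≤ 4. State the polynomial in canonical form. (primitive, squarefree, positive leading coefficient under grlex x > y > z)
1. The degree is 2 — a hyperbolic paraboloid; a quadric.
2. Symmetries: the x ↦ −x reflection is a symmetry, so x appears only in even powers; the y ↦ −y reflection is a symmetry, so y appears only in even powers.
3. From the axis intercepts and sections: it meets the z-axis at z = 0 (among the integer gridlines); it meets the x-axis at x = 0 (among the integer gridlines); it crosses the y-axis at the gridline y = 0.
4. These observations pin down the coefficients.

2*x^2 - y^2 + 2*z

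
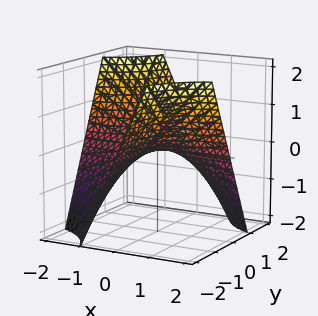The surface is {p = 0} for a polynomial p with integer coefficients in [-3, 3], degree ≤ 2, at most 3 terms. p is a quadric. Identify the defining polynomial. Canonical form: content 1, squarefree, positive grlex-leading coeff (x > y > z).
deg p = 2. A hyperbolic paraboloid; a quadric.
Observable constraints: every point of the y-axis in the box is on the surface; every point of the x-axis in the box is on the surface.
Putting this together gives p.

x*y + z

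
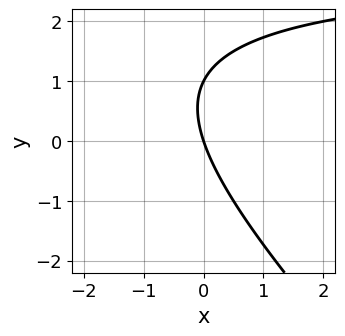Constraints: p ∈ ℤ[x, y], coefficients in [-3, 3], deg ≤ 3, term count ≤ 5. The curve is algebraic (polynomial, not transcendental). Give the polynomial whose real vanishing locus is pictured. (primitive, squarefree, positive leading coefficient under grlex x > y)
x*y + y^2 - 3*x - y

First, the degree is 2 — no degree-1 curve has this shape.
Then, observable constraints: it crosses the x-axis at the gridline x = 0; the y-axis gridline crossings are at y ∈ {0, 1}.
Finally, these observations pin down the coefficients.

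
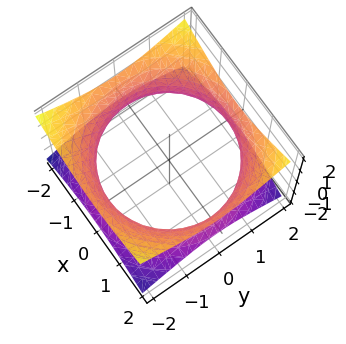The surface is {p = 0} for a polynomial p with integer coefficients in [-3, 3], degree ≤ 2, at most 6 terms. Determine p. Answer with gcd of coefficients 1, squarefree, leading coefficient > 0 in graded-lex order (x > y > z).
x^2 + y^2 - 2*z^2 - 3

deg p = 2.
Symmetries: the z ↦ −z reflection is a symmetry, so z appears only in even powers; the surface is invariant under rotation about z: p = q(x² + y², z).
From the visible intercepts: a circular section at z = 0 has radius between 1 and 2; the surface avoids every integer z-axis point in the box.
Putting this together gives p.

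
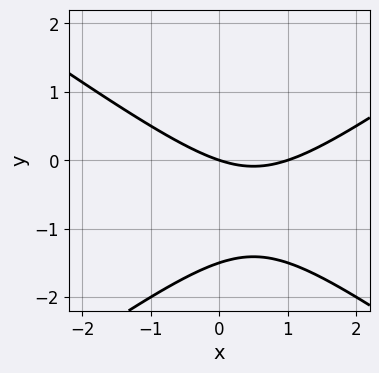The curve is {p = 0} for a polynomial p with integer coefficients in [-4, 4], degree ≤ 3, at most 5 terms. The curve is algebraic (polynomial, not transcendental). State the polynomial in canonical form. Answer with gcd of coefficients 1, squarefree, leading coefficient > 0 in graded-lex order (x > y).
First, deg p = 2. The shape is more complex than any degree-1 curve.
Next, from the axis intercepts and sections: among the integer gridlines, it crosses the x-axis at x ∈ {0, 1}; one y-axis crossing is at y = 0.
Finally, together with the visible shape, these determine p as stated.

x^2 - 2*y^2 - x - 3*y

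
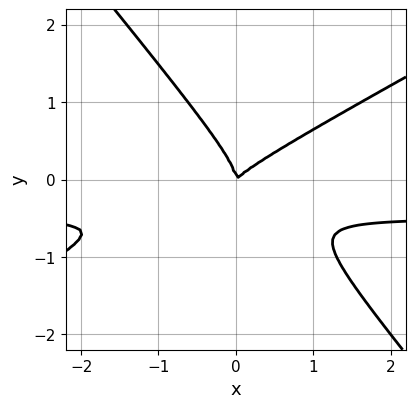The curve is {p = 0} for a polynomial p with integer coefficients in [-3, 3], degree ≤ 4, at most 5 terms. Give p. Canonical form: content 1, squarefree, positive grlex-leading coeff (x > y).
2*x^2*y - 2*x*y^2 - 3*y^3 + x^2 - x*y

The degree is 3 — no degree-2 curve has this shape.
Reading off the gridlines: it meets the x-axis at x = 0 (among the integer gridlines); it meets the y-axis at y = 0 (among the integer gridlines).
The integer polynomial consistent with all of this is the stated p.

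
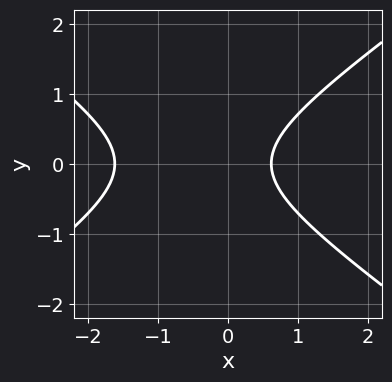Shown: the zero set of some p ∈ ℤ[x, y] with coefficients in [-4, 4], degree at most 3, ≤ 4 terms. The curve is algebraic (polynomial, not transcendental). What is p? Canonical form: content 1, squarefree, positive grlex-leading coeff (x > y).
x^2 - 2*y^2 + x - 1

Degree: no degree-1 curve has this shape, so deg p = 2.
Symmetries: mirror symmetry y ↦ −y ⇒ only even powers of y.
From the axis intercepts and sections: it misses every integer gridline on the y-axis.
Putting this together gives p.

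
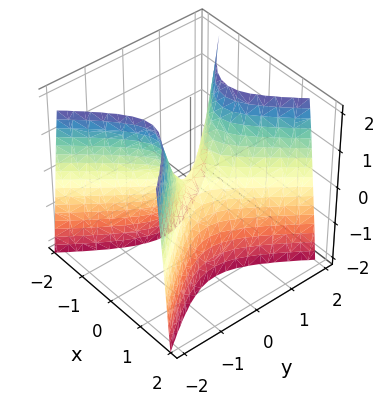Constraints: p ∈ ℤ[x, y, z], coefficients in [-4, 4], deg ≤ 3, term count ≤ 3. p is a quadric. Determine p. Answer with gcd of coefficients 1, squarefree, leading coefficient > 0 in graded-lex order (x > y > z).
3*x^2 - 2*y^2 + z

deg p = 2. A saddle surface; a quadric.
Symmetries: it's symmetric under x → −x, forcing even powers of x; mirror symmetry y ↦ −y ⇒ only even powers of y.
Observable constraints: one y-axis crossing is at y = 0; one z-axis crossing is at z = 0; it meets the x-axis at x = 0 (among the integer gridlines).
Fitting integer coefficients to these (and the overall shape) gives p.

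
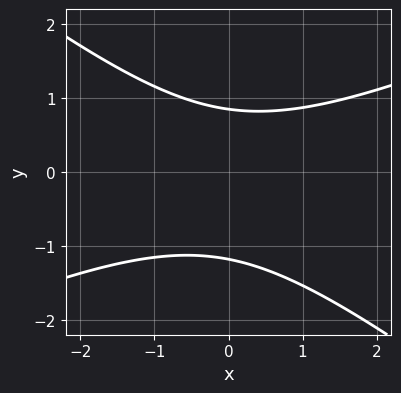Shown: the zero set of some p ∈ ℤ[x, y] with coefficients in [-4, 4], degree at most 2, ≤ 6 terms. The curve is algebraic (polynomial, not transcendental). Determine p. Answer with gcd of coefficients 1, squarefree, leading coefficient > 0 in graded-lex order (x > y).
x^2 - x*y - 3*y^2 - y + 3

Degree: the shape is more complex than any degree-1 curve, so deg p = 2.
Checking where it meets the axes: it misses every integer gridline on the x-axis.
Solving for integer coefficients yields p as stated.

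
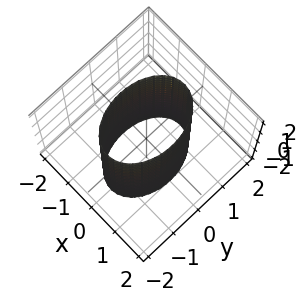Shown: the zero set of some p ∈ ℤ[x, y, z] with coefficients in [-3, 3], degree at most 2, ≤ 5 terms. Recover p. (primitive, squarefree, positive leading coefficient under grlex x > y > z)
2*x^2 + y^2 - 2

(a) Degree: a cylinder; a quadric, so deg p = 2.
(b) Symmetries: it's symmetric under z → −z, forcing even powers of z; the x ↦ −x reflection is a symmetry, so x appears only in even powers; it's symmetric under y → −y, forcing even powers of y.
(c) Checking where it meets the axes: among the integer gridlines, it crosses the x-axis at x ∈ {-1, 1}; no z-intercept at any integer in the box.
(d) Matching integer coefficients to the picture gives p.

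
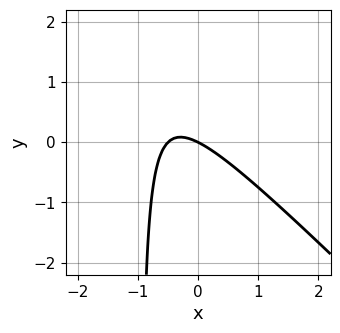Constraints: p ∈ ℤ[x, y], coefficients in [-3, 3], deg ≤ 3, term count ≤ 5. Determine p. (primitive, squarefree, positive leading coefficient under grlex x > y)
The degree is 2 — a generic line meets the curve in up to 2 points.
From the axis intercepts and sections: it meets the y-axis at y = 0 (among the integer gridlines); one x-axis crossing is at x = 0.
Assembling these constraints gives the stated polynomial.

2*x^2 + 2*x*y + x + 2*y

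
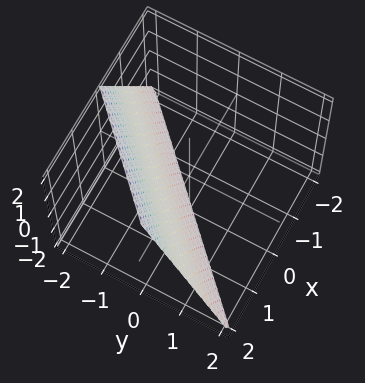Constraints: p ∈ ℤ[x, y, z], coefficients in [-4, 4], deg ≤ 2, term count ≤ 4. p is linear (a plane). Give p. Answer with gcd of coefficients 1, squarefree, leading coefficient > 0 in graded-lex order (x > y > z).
2*x - 2*y - z - 2

1. deg p = 1.
2. Reading off the gridlines: it meets the x-axis at x = 1 (among the integer gridlines); it crosses the y-axis at the gridline y = -1; it meets the z-axis at z = -2 (among the integer gridlines).
3. Matching integer coefficients to the picture gives p.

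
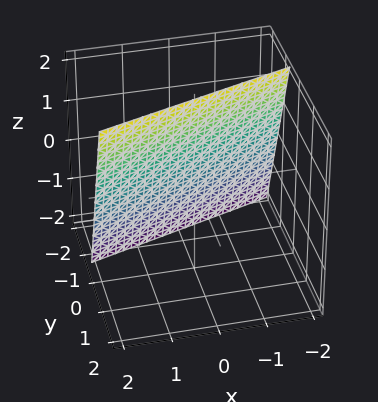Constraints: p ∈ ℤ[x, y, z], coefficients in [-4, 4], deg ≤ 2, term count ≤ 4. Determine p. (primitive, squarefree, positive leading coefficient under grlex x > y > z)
x - 3*y + z - 2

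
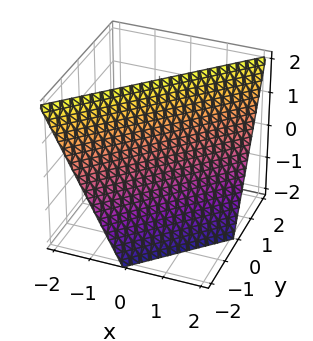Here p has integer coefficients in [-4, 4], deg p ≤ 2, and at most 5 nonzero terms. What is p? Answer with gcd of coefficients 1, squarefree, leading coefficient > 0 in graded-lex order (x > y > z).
1. deg p = 1.
2. From the visible intercepts: it crosses the x-axis at the gridline x = 1; it meets the y-axis at y = -1 (among the integer gridlines); it meets the z-axis at z = 2 (among the integer gridlines).
3. Putting this together gives p.

2*x - 2*y + z - 2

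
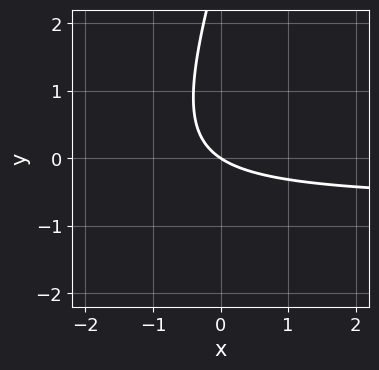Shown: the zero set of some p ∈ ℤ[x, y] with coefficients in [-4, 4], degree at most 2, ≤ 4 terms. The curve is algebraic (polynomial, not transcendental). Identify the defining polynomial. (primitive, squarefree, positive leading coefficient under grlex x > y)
3*x*y - y^2 + 2*x + 3*y

1. The degree is 2 — the shape is more complex than any degree-1 curve.
2. Observable constraints: one x-axis crossing is at x = 0; it crosses the y-axis at the gridline y = 0.
3. Matching integer coefficients to the picture gives p.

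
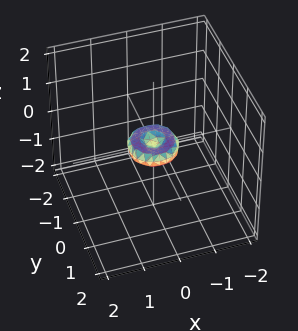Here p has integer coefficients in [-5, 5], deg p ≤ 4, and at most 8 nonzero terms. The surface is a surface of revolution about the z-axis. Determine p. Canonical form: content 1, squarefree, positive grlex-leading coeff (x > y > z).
First, degree: no degree-3 surface has this shape, so deg p = 4.
Then, symmetries: the surface is invariant under rotation about z: p = q(x² + y², z).
Next, from the visible intercepts: one z-axis crossing is at z = 0; it meets the x-axis at x = 0 (among the integer gridlines); one y-axis crossing is at y = 0.
Finally, matching integer coefficients to the picture gives p.

2*x^4 + 4*x^2*y^2 + 2*y^4 - x^2 - y^2 + 2*z^2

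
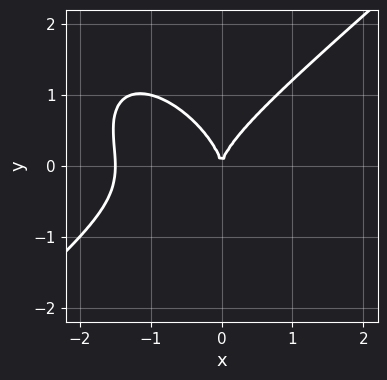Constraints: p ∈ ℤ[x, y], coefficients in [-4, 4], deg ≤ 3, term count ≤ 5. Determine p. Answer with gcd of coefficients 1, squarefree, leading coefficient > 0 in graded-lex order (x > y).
2*x^3 - x*y^2 - 2*y^3 + 3*x^2

First, degree: no degree-2 curve has this shape, so deg p = 3.
Then, reading off the gridlines: it crosses the x-axis at the gridline x = 0; it meets the y-axis at y = 0 (among the integer gridlines).
Finally, matching integer coefficients to the picture gives p.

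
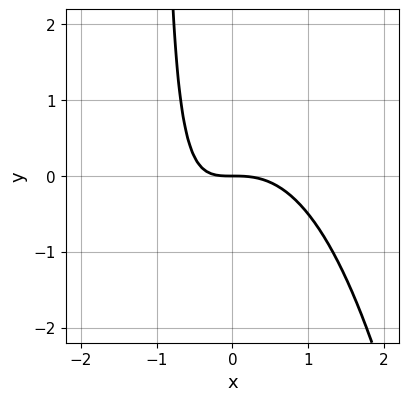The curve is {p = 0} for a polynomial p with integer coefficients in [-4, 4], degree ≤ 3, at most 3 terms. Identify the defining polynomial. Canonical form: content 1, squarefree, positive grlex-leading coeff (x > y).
(a) The degree is 3 — the shape is more complex than any degree-2 curve.
(b) From the visible intercepts: it meets the x-axis at x = 0 (among the integer gridlines); one y-axis crossing is at y = 0.
(c) These observations pin down the coefficients.

x^3 + x*y + y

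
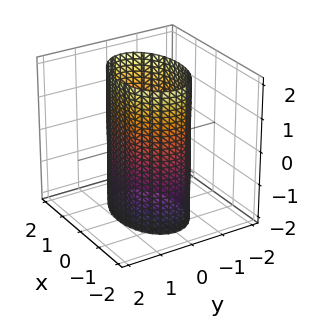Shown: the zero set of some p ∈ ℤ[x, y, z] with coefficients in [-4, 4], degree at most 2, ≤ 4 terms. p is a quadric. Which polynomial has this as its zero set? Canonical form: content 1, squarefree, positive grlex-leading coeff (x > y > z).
First, the degree is 2 — constant cross-section along one axis; a quadric.
Next, symmetries: it's symmetric under z → −z, forcing even powers of z; mirror symmetry y ↦ −y ⇒ only even powers of y; it's symmetric under x → −x, forcing even powers of x.
Then, from the visible intercepts: it misses every integer gridline on the z-axis; among the integer gridlines, it crosses the y-axis at y ∈ {-1, 1}.
Finally, putting this together gives p.

x^2 + 2*y^2 - 2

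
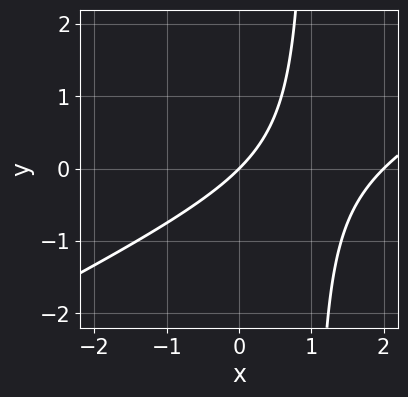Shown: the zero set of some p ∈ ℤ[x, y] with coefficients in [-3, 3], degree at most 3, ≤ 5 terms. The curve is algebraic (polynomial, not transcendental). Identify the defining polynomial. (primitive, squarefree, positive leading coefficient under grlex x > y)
x^2 - 2*x*y - 2*x + 2*y

deg p = 2.
Checking where it meets the axes: one y-axis crossing is at y = 0; the x-axis gridline crossings are at x ∈ {0, 2}.
The integer polynomial consistent with all of this is the stated p.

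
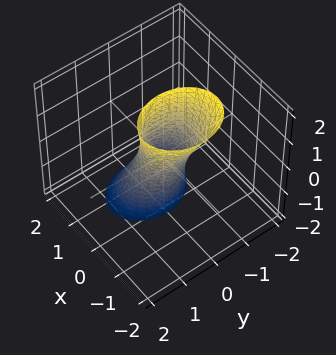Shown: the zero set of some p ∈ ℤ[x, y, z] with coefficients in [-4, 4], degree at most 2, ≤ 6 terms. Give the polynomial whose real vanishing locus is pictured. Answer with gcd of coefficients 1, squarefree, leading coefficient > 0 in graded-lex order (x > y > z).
3*x^2 + 2*x*z + 2*y^2 - 1

Degree: no degree-1 surface has this shape, so deg p = 2.
Checking where it meets the axes: no z-intercept at any integer in the box.
Putting this together gives p.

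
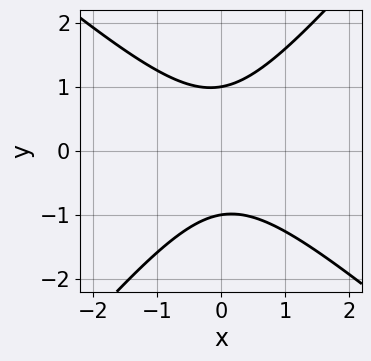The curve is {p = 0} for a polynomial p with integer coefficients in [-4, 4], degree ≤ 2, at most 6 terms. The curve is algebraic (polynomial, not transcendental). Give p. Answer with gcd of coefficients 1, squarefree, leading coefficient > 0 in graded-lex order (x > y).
3*x^2 + x*y - 3*y^2 + 3

deg p = 2. A generic line meets the curve in up to 2 points.
Reading off the gridlines: the y-axis gridline crossings are at y ∈ {-1, 1}; it misses every integer gridline on the x-axis.
Together with the visible shape, these determine p as stated.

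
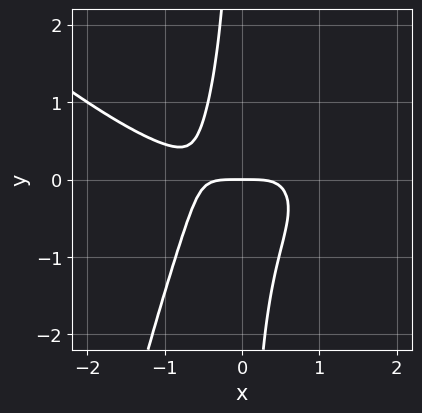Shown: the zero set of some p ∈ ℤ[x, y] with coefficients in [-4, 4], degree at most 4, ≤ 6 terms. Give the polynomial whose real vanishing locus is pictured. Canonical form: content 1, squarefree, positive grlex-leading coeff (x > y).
First, deg p = 4. No degree-3 curve has this shape.
Then, reading off the gridlines: it crosses the y-axis at the gridline y = 0; one x-axis crossing is at x = 0.
Finally, fitting integer coefficients to these (and the overall shape) gives p.

2*x^4 + 2*x^3*y - 3*x^2*y + 3*x*y^2 + 2*y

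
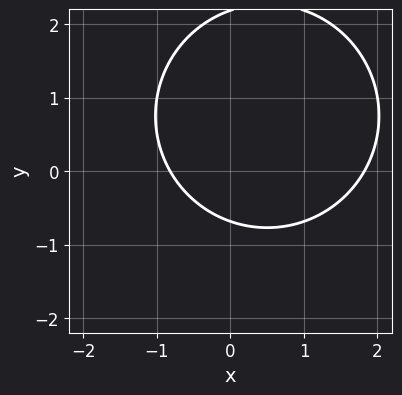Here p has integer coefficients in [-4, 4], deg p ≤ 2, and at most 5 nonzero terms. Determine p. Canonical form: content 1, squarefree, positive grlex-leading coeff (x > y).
(a) Degree: the shape is more complex than any degree-1 curve, so deg p = 2.
(b) Matching integer coefficients to the picture gives p.

2*x^2 + 2*y^2 - 2*x - 3*y - 3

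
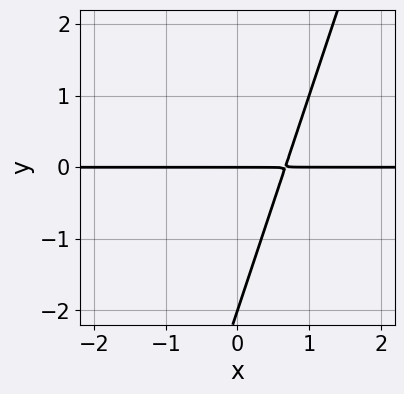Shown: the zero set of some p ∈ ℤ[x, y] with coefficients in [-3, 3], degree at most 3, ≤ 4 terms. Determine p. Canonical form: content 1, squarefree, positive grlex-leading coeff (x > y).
3*x*y - y^2 - 2*y

First, the degree is 2 — the shape is more complex than any degree-1 curve.
Then, checking where it meets the axes: every point of the x-axis in the box is on the curve; among the integer gridlines, it crosses the y-axis at y ∈ {-2, 0}.
Finally, the integer polynomial consistent with all of this is the stated p.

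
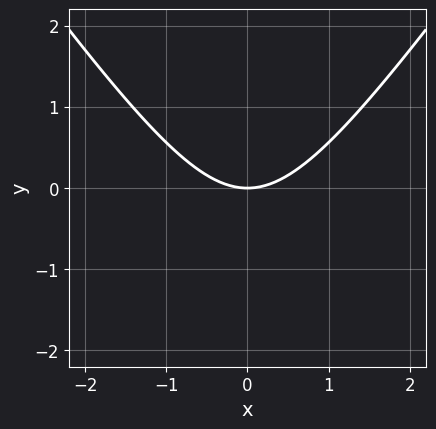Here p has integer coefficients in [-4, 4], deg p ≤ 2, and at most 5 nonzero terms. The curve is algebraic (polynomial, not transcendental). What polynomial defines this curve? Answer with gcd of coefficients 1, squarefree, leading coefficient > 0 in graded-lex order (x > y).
2*x^2 - y^2 - 3*y

First, deg p = 2.
Next, symmetries: it's symmetric under x → −x, forcing even powers of x.
Next, checking where it meets the axes: it meets the x-axis at x = 0 (among the integer gridlines); one y-axis crossing is at y = 0.
Finally, solving for integer coefficients yields p as stated.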